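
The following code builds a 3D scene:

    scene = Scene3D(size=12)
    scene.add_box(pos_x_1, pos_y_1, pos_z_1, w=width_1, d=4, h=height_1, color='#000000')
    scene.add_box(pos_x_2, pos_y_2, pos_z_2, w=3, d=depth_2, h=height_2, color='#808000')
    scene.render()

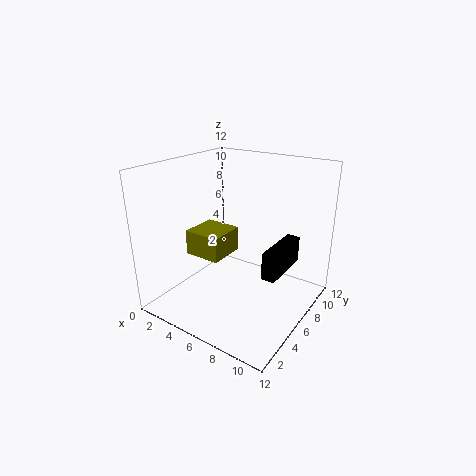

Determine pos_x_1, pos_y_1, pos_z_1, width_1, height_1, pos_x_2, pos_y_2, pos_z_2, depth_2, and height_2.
pos_x_1 = 10
pos_y_1 = 3
pos_z_1 = 5
width_1 = 1
height_1 = 2
pos_x_2 = 3
pos_y_2 = 3
pos_z_2 = 5
depth_2 = 3
height_2 = 2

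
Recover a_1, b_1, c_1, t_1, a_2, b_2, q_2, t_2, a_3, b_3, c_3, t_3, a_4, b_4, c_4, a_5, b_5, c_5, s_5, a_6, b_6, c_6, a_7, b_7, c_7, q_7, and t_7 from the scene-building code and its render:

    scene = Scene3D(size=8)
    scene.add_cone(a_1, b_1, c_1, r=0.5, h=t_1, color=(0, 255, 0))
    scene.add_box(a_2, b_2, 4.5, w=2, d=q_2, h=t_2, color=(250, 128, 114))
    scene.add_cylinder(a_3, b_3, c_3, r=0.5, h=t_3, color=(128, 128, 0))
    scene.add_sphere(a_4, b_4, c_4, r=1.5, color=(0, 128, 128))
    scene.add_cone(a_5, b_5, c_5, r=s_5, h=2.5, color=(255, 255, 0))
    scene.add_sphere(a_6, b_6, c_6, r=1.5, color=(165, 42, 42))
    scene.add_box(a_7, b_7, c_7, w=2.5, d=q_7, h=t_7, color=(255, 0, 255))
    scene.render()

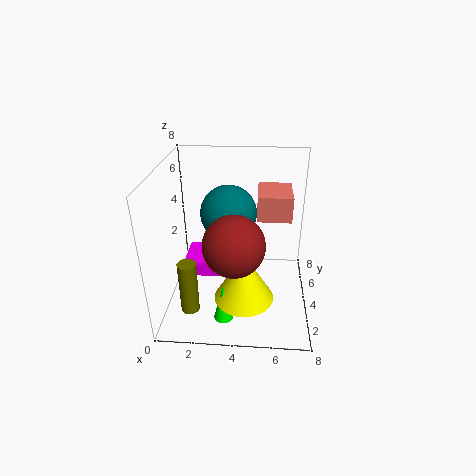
a_1 = 3.5; b_1 = 1; c_1 = 1; t_1 = 2; a_2 = 5; b_2 = 5; q_2 = 2.5; t_2 = 1.5; a_3 = 1.5; b_3 = 2; c_3 = 0.5; t_3 = 3; a_4 = 3.5; b_4 = 4; c_4 = 5.5; a_5 = 4.5; b_5 = 1.5; c_5 = 2; s_5 = 1.5; a_6 = 4; b_6 = 1.5; c_6 = 5; a_7 = 0.5; b_7 = 5; c_7 = 0.5; q_7 = 2.5; t_7 = 1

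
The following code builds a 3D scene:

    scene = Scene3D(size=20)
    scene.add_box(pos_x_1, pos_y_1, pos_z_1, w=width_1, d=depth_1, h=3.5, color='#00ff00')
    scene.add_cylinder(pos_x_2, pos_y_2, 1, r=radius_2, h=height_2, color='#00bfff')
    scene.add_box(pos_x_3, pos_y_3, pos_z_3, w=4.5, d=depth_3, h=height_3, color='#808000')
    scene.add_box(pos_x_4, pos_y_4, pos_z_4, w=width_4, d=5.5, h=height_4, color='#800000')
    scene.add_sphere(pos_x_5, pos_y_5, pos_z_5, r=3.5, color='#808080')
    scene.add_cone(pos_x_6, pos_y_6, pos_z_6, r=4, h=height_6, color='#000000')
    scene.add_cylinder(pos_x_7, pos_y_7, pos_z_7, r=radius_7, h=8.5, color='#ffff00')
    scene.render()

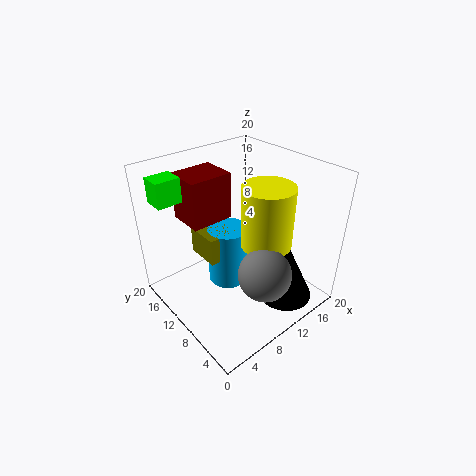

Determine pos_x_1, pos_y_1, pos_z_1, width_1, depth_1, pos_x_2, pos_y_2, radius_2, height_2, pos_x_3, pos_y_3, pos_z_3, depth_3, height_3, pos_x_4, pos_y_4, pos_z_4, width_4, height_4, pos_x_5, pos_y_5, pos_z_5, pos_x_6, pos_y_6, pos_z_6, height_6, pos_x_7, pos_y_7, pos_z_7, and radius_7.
pos_x_1 = 1.5, pos_y_1 = 15.5, pos_z_1 = 15, width_1 = 3.5, depth_1 = 3, pos_x_2 = 10.5, pos_y_2 = 13, radius_2 = 3, height_2 = 9, pos_x_3 = 6.5, pos_y_3 = 11.5, pos_z_3 = 6, depth_3 = 5, height_3 = 4, pos_x_4 = 6, pos_y_4 = 14.5, pos_z_4 = 10.5, width_4 = 6.5, height_4 = 7, pos_x_5 = 9.5, pos_y_5 = 4, pos_z_5 = 7.5, pos_x_6 = 15, pos_y_6 = 5, pos_z_6 = 0.5, height_6 = 8.5, pos_x_7 = 12.5, pos_y_7 = 7, pos_z_7 = 9.5, radius_7 = 3.5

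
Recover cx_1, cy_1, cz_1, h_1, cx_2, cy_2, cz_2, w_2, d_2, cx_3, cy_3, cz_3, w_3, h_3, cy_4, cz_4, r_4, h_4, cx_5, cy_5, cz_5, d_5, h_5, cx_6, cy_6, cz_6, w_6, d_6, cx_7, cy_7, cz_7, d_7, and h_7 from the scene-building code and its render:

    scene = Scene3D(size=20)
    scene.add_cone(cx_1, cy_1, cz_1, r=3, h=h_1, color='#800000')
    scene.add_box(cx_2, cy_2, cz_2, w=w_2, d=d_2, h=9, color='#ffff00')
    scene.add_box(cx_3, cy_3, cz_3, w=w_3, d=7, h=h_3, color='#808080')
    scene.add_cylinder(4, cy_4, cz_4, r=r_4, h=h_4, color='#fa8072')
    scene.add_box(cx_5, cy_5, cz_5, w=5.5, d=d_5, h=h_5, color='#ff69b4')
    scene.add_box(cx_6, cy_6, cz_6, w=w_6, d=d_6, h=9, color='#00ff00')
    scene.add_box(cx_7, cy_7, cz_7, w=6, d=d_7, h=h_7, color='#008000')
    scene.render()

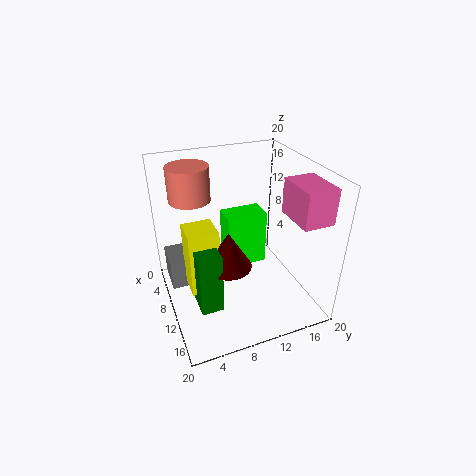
cx_1 = 13; cy_1 = 7.5; cz_1 = 8; h_1 = 5; cx_2 = 8.5; cy_2 = 2.5; cz_2 = 4; w_2 = 4; d_2 = 4; cx_3 = 4.5; cy_3 = 0.5; cz_3 = 3; w_3 = 4.5; h_3 = 4.5; cy_4 = 5; cz_4 = 14; r_4 = 3; h_4 = 5; cx_5 = 13.5; cy_5 = 14.5; cz_5 = 15; d_5 = 4; h_5 = 4.5; cx_6 = 1; cy_6 = 10.5; cz_6 = 1; w_6 = 4; d_6 = 6.5; cx_7 = 9; cy_7 = 3; cz_7 = 2.5; d_7 = 3; h_7 = 8.5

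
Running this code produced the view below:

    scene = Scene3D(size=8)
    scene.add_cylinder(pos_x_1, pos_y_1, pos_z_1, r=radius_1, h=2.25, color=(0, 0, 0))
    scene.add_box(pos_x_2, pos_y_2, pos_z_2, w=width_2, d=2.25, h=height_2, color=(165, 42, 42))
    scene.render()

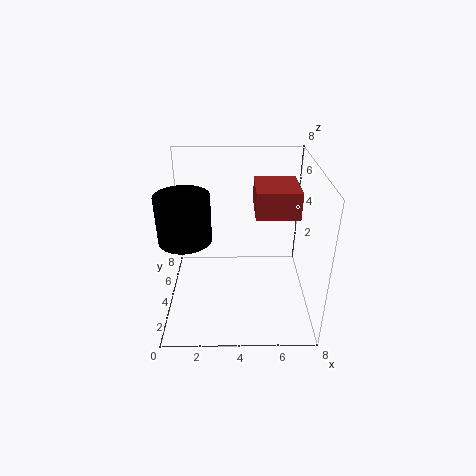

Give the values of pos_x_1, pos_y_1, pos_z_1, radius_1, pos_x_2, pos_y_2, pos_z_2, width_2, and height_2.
pos_x_1 = 1.5
pos_y_1 = 1.75
pos_z_1 = 5.25
radius_1 = 1.25
pos_x_2 = 4.75
pos_y_2 = 1.25
pos_z_2 = 6.5
width_2 = 2
height_2 = 1.25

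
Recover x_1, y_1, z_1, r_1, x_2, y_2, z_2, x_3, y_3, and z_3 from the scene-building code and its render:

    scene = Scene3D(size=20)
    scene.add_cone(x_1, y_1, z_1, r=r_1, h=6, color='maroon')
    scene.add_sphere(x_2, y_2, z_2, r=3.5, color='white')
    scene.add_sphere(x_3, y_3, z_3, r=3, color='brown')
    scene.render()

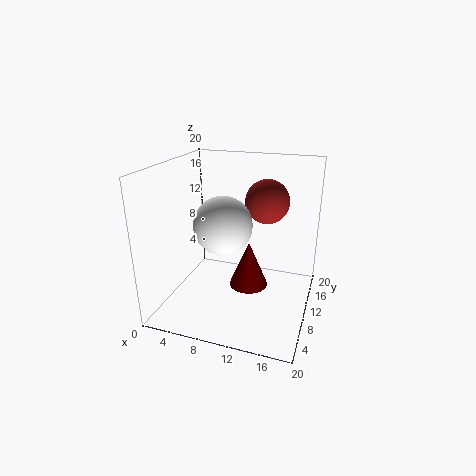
x_1 = 12.5, y_1 = 7, z_1 = 5, r_1 = 2.5, x_2 = 10, y_2 = 4.5, z_2 = 14, x_3 = 13.5, y_3 = 12, z_3 = 15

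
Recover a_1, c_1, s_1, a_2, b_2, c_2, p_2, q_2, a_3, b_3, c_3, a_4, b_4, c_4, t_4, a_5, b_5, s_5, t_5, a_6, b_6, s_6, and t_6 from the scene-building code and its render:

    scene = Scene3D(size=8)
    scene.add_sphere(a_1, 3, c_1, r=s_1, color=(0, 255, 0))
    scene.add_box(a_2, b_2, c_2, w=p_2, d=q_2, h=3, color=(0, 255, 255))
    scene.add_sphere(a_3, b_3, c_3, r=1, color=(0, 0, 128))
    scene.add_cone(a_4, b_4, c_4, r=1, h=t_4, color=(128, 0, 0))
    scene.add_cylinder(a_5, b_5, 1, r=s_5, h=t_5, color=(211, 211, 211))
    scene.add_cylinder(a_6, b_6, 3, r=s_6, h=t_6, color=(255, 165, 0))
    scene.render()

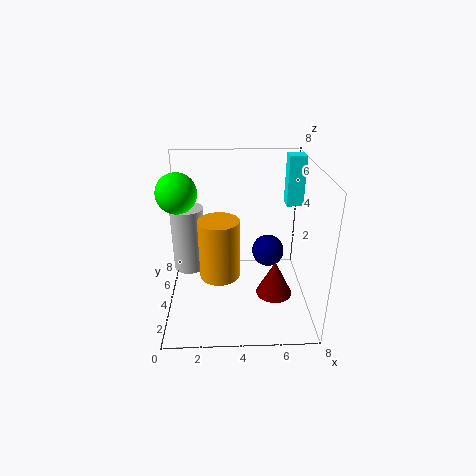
a_1 = 1, c_1 = 7, s_1 = 1, a_2 = 7, b_2 = 6, c_2 = 5, p_2 = 1, q_2 = 1, a_3 = 6, b_3 = 6, c_3 = 2, a_4 = 6, b_4 = 3, c_4 = 1, t_4 = 2, a_5 = 1, b_5 = 6, s_5 = 1, t_5 = 4, a_6 = 3, b_6 = 2, s_6 = 1, t_6 = 3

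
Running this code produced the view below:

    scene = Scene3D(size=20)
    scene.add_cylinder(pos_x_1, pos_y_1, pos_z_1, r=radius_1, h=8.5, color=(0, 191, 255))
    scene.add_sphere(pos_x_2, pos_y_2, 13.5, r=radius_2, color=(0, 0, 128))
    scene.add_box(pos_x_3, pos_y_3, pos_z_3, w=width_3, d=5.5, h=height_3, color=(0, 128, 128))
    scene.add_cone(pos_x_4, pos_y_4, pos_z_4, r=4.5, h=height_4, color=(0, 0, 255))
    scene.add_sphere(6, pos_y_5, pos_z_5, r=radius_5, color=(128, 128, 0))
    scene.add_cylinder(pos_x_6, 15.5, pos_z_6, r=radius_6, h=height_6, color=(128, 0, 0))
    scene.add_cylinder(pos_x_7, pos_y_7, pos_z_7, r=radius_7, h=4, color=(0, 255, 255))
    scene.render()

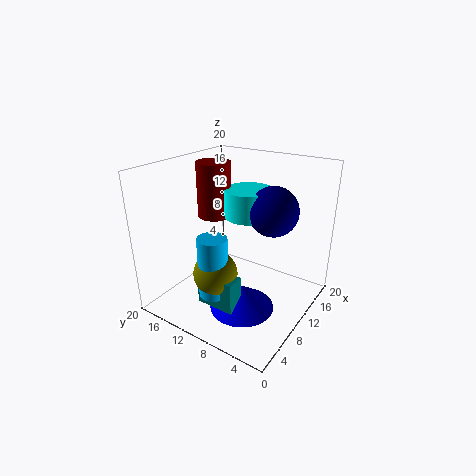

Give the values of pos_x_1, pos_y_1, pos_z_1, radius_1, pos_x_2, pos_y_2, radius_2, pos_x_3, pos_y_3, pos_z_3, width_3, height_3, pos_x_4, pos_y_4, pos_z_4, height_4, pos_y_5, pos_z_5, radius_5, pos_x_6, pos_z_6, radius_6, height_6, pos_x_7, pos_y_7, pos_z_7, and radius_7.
pos_x_1 = 5.5, pos_y_1 = 11, pos_z_1 = 3, radius_1 = 2, pos_x_2 = 13.5, pos_y_2 = 6.5, radius_2 = 3.5, pos_x_3 = 4.5, pos_y_3 = 7.5, pos_z_3 = 1.5, width_3 = 2.5, height_3 = 4.5, pos_x_4 = 8, pos_y_4 = 8, pos_z_4 = 0.5, height_4 = 3.5, pos_y_5 = 11, pos_z_5 = 6, radius_5 = 3, pos_x_6 = 12, pos_z_6 = 11.5, radius_6 = 2.5, height_6 = 8, pos_x_7 = 13.5, pos_y_7 = 10.5, pos_z_7 = 12, radius_7 = 3.5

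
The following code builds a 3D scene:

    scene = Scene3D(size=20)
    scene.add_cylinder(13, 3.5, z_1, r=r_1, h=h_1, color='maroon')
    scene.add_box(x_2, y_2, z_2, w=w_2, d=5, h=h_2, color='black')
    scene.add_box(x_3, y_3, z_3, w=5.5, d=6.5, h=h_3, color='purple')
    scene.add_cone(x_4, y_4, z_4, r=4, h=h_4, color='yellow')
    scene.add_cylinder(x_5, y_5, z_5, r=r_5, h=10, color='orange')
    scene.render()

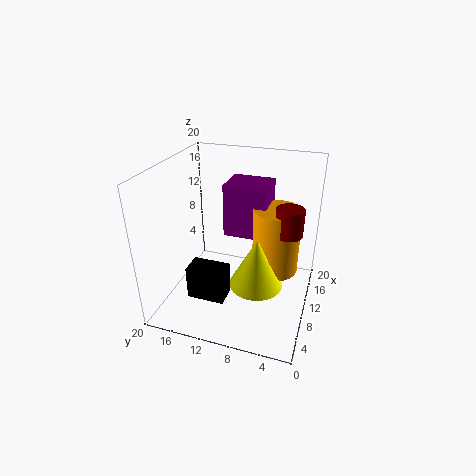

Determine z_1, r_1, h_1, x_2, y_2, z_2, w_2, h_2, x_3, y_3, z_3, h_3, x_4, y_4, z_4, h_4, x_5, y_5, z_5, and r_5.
z_1 = 10, r_1 = 2, h_1 = 4, x_2 = 3.5, y_2 = 10, z_2 = 3.5, w_2 = 3, h_2 = 4.5, x_3 = 13.5, y_3 = 7, z_3 = 8, h_3 = 8, x_4 = 11, y_4 = 7.5, z_4 = 2, h_4 = 7.5, x_5 = 14.5, y_5 = 5.5, z_5 = 3, r_5 = 3.5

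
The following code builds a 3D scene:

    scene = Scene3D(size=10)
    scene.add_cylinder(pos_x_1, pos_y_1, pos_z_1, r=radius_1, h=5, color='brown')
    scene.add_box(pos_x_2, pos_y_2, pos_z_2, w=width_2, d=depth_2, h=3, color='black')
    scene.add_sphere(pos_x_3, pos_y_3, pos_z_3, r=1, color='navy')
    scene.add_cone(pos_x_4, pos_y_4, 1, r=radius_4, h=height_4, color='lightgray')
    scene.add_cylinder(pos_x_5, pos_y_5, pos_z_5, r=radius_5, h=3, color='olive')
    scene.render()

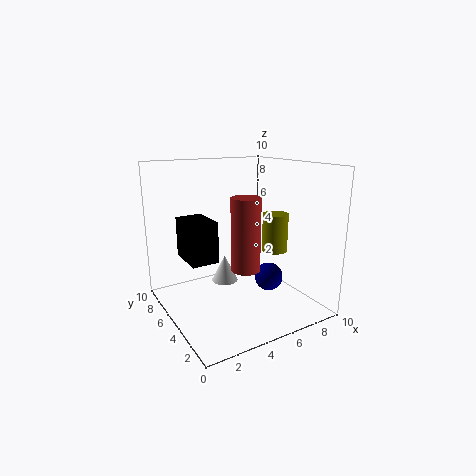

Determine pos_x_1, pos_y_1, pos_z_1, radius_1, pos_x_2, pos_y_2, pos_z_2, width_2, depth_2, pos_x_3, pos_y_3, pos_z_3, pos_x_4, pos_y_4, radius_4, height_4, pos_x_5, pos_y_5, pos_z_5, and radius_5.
pos_x_1 = 5, pos_y_1 = 4, pos_z_1 = 3, radius_1 = 1, pos_x_2 = 2, pos_y_2 = 6, pos_z_2 = 3, width_2 = 2, depth_2 = 3, pos_x_3 = 7, pos_y_3 = 4, pos_z_3 = 2, pos_x_4 = 5, pos_y_4 = 7, radius_4 = 1, height_4 = 2, pos_x_5 = 9, pos_y_5 = 6, pos_z_5 = 3, radius_5 = 1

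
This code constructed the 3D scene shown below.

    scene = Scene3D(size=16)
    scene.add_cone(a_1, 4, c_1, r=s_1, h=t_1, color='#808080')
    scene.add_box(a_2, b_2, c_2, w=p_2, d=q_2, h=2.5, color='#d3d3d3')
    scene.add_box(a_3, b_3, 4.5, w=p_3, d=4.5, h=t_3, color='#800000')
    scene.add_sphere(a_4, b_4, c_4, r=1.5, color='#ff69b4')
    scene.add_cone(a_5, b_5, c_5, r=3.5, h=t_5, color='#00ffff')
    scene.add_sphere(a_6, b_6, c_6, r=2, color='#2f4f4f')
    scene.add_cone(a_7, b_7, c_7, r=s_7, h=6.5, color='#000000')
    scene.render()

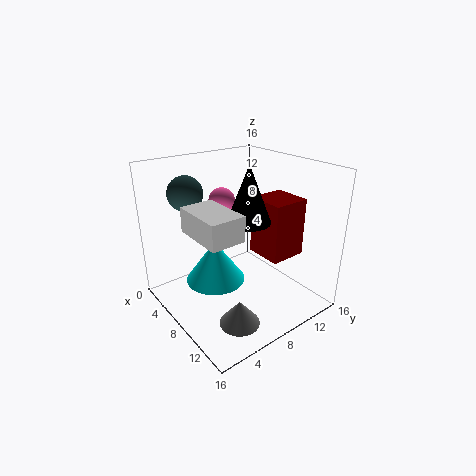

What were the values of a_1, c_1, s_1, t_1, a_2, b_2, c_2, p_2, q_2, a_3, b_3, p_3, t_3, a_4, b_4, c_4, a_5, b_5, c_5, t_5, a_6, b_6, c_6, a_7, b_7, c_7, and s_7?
a_1 = 13.5
c_1 = 2
s_1 = 2
t_1 = 2.5
a_2 = 7.5
b_2 = 1.5
c_2 = 10.5
p_2 = 5.5
q_2 = 3.5
a_3 = 6
b_3 = 11.5
p_3 = 4.5
t_3 = 7
a_4 = 5
b_4 = 8
c_4 = 11.5
a_5 = 5.5
b_5 = 6.5
c_5 = 2
t_5 = 5
a_6 = 3
b_6 = 4.5
c_6 = 12.5
a_7 = 8
b_7 = 9.5
c_7 = 9.5
s_7 = 2.5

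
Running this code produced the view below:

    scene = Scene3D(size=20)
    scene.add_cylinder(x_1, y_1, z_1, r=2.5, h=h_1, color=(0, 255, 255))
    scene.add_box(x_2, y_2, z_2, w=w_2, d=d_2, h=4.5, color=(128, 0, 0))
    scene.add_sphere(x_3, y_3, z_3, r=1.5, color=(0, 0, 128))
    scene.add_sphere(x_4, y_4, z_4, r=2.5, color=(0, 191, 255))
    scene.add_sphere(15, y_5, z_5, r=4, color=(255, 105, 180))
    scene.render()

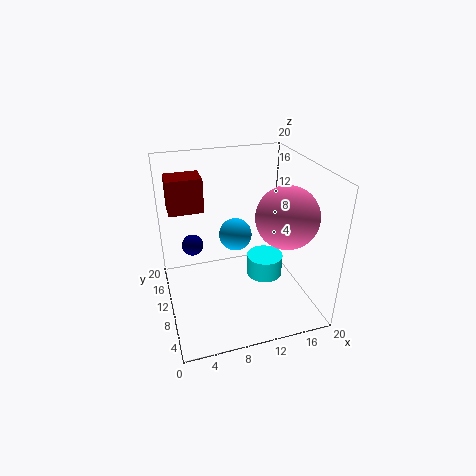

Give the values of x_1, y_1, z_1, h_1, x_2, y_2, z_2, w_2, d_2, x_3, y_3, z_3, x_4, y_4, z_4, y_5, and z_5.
x_1 = 13.5
y_1 = 8.5
z_1 = 4.5
h_1 = 3
x_2 = 1
y_2 = 10
z_2 = 14.5
w_2 = 4.5
d_2 = 3.5
x_3 = 4
y_3 = 12.5
z_3 = 8.5
x_4 = 11
y_4 = 14.5
z_4 = 8
y_5 = 5.5
z_5 = 14.5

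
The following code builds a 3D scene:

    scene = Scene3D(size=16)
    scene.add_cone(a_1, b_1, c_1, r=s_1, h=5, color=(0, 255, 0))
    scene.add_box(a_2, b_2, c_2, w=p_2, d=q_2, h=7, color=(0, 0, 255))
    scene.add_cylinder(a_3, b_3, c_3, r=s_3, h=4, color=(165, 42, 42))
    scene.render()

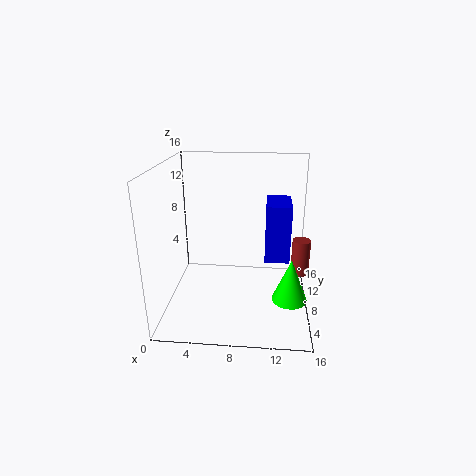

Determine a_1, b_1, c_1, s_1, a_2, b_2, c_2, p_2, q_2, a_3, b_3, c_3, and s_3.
a_1 = 14; b_1 = 7; c_1 = 1; s_1 = 2; a_2 = 11; b_2 = 10; c_2 = 4; p_2 = 3; q_2 = 5; a_3 = 15; b_3 = 8; c_3 = 4; s_3 = 1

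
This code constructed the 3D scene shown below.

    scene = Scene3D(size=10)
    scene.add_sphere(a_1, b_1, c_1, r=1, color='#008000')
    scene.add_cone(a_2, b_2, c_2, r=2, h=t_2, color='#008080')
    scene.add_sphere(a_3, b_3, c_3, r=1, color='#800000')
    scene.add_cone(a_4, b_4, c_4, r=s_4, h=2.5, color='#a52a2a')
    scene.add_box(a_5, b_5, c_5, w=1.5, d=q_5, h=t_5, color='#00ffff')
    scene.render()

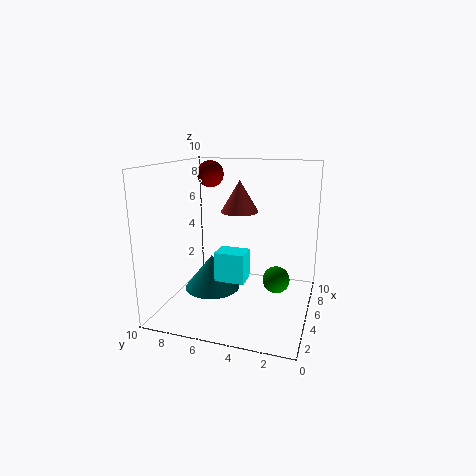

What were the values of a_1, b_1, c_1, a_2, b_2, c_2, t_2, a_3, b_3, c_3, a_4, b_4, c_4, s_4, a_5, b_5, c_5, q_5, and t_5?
a_1 = 6.5; b_1 = 2.5; c_1 = 1.5; a_2 = 5; b_2 = 7; c_2 = 1; t_2 = 2.5; a_3 = 7.5; b_3 = 8; c_3 = 9; a_4 = 8.5; b_4 = 6; c_4 = 6; s_4 = 1.5; a_5 = 3; b_5 = 4; c_5 = 2.5; q_5 = 2; t_5 = 2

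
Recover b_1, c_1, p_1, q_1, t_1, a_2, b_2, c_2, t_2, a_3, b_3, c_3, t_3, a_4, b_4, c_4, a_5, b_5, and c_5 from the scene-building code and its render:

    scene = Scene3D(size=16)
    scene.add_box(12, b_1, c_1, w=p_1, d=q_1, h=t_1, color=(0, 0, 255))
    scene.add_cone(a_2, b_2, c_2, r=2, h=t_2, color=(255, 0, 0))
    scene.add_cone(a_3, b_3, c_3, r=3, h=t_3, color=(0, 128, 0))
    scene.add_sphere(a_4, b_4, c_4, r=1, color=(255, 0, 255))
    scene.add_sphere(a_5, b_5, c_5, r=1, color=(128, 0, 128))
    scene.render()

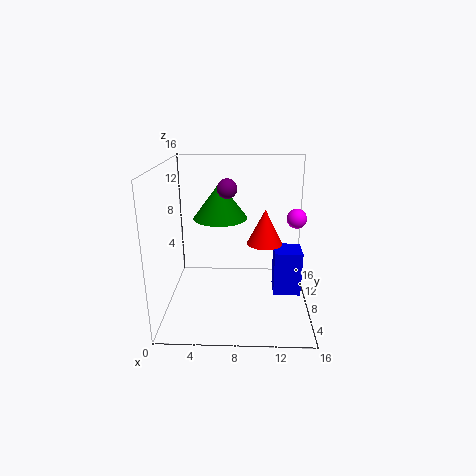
b_1 = 6, c_1 = 2, p_1 = 3, q_1 = 3, t_1 = 5, a_2 = 11, b_2 = 9, c_2 = 7, t_2 = 4, a_3 = 6, b_3 = 9, c_3 = 10, t_3 = 4, a_4 = 14, b_4 = 6, c_4 = 11, a_5 = 7, b_5 = 6, c_5 = 14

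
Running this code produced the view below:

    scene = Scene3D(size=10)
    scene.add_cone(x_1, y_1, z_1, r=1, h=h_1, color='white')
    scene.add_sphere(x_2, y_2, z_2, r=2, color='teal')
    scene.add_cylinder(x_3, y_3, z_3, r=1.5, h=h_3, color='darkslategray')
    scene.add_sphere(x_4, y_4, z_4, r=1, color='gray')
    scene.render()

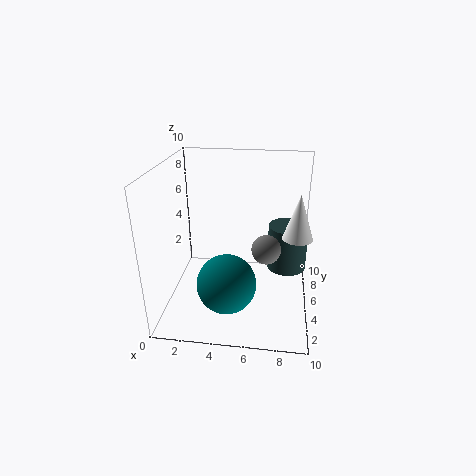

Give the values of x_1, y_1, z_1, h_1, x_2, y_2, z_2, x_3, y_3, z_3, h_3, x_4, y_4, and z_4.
x_1 = 9; y_1 = 4.5; z_1 = 5.5; h_1 = 3; x_2 = 4.5; y_2 = 3; z_2 = 2.5; x_3 = 8.5; y_3 = 7.5; z_3 = 1.5; h_3 = 3.5; x_4 = 7; y_4 = 4.5; z_4 = 4.5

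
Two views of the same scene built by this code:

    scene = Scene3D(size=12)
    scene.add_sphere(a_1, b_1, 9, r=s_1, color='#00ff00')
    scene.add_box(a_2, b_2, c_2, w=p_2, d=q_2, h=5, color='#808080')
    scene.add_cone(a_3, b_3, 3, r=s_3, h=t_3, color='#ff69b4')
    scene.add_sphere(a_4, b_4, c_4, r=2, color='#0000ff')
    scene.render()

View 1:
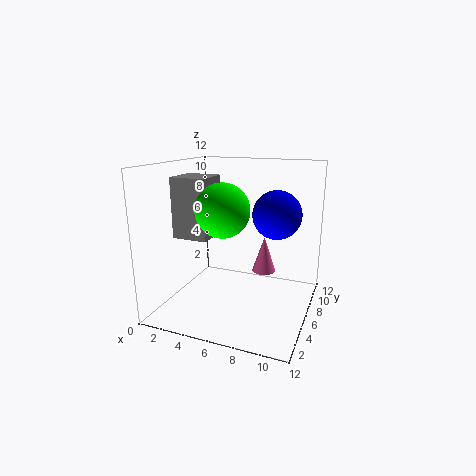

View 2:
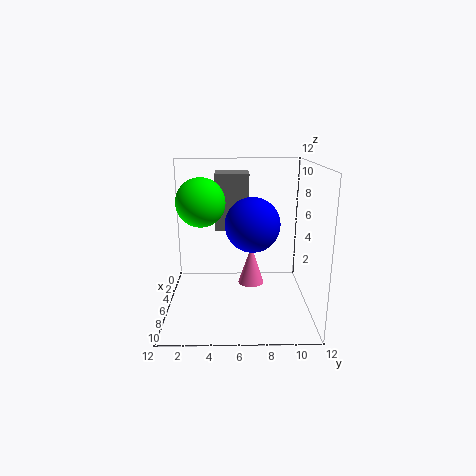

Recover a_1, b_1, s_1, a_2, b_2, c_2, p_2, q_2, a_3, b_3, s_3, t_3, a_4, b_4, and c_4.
a_1 = 6, b_1 = 3, s_1 = 2, a_2 = 1, b_2 = 4, c_2 = 6, p_2 = 3, q_2 = 3, a_3 = 8, b_3 = 7, s_3 = 1, t_3 = 3, a_4 = 9, b_4 = 7, c_4 = 8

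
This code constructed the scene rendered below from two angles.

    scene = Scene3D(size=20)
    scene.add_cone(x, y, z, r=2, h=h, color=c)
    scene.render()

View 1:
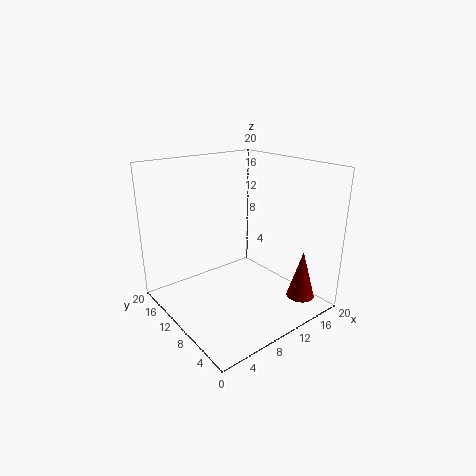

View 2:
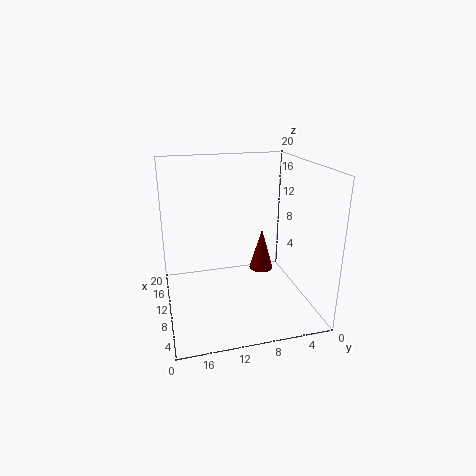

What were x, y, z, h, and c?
x = 17, y = 4, z = 1, h = 7, c = 'maroon'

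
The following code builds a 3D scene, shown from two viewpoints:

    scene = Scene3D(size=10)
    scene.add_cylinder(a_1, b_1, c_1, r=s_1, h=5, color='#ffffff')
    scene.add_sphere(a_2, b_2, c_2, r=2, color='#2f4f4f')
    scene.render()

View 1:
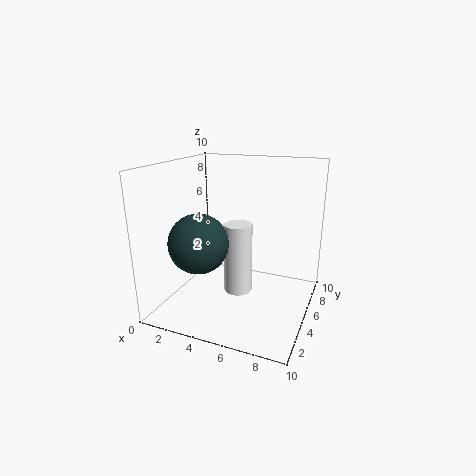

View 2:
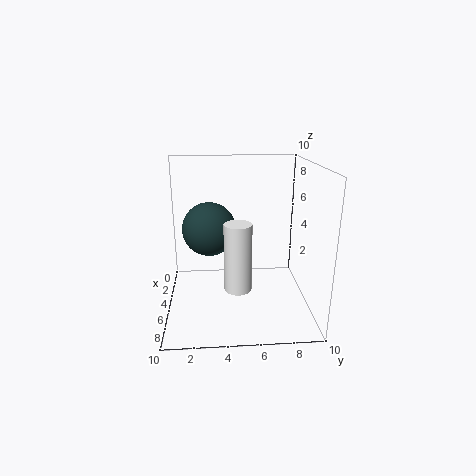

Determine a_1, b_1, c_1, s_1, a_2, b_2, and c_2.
a_1 = 5
b_1 = 5
c_1 = 1
s_1 = 1
a_2 = 3
b_2 = 3
c_2 = 5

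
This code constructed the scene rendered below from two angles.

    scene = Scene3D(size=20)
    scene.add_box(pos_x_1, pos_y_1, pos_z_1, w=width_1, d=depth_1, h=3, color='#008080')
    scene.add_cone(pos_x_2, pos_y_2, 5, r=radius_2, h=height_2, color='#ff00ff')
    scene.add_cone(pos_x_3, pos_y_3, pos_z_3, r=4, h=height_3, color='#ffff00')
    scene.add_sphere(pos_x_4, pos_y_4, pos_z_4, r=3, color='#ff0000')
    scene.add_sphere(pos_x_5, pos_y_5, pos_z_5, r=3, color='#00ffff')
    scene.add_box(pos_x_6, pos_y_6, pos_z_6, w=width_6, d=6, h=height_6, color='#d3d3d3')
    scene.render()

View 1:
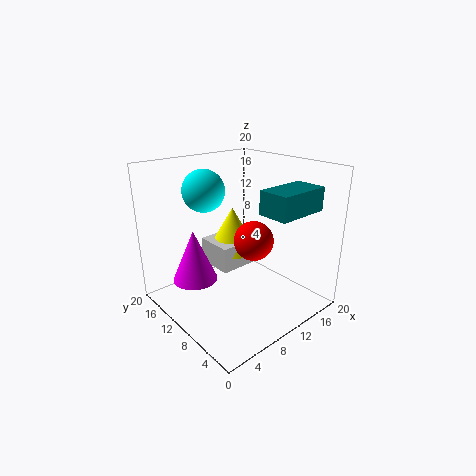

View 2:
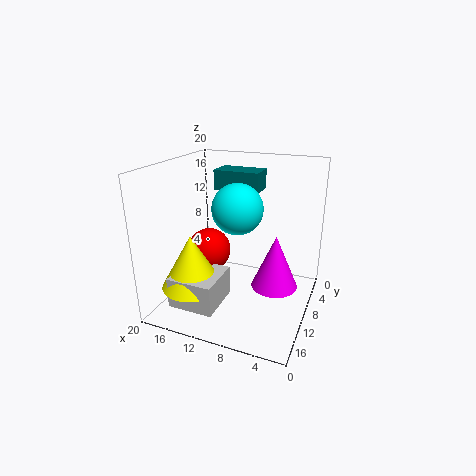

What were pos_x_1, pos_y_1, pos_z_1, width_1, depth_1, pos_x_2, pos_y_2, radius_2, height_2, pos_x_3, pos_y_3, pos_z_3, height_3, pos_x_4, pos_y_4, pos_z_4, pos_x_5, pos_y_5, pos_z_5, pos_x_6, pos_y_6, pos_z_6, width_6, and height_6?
pos_x_1 = 9
pos_y_1 = 1
pos_z_1 = 15
width_1 = 7
depth_1 = 4
pos_x_2 = 4
pos_y_2 = 12
radius_2 = 3
height_2 = 7
pos_x_3 = 14
pos_y_3 = 16
pos_z_3 = 5
height_3 = 7
pos_x_4 = 14
pos_y_4 = 11
pos_z_4 = 8
pos_x_5 = 8
pos_y_5 = 15
pos_z_5 = 16
pos_x_6 = 10
pos_y_6 = 13
pos_z_6 = 3
width_6 = 6
height_6 = 4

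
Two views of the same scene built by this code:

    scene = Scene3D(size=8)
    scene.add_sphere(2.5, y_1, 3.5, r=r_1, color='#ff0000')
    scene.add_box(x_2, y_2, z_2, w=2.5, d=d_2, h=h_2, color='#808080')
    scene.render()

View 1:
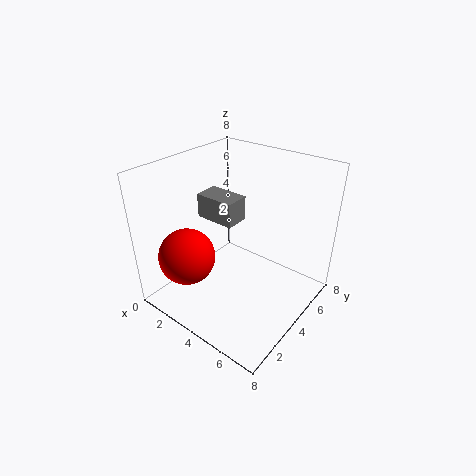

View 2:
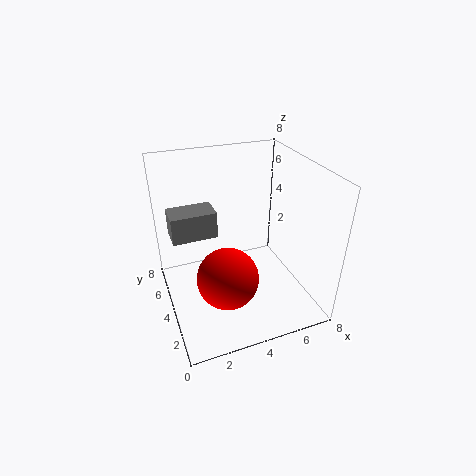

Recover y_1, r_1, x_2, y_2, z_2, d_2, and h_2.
y_1 = 1.5
r_1 = 1.5
x_2 = 0.5
y_2 = 4.5
z_2 = 4
d_2 = 1.5
h_2 = 1.5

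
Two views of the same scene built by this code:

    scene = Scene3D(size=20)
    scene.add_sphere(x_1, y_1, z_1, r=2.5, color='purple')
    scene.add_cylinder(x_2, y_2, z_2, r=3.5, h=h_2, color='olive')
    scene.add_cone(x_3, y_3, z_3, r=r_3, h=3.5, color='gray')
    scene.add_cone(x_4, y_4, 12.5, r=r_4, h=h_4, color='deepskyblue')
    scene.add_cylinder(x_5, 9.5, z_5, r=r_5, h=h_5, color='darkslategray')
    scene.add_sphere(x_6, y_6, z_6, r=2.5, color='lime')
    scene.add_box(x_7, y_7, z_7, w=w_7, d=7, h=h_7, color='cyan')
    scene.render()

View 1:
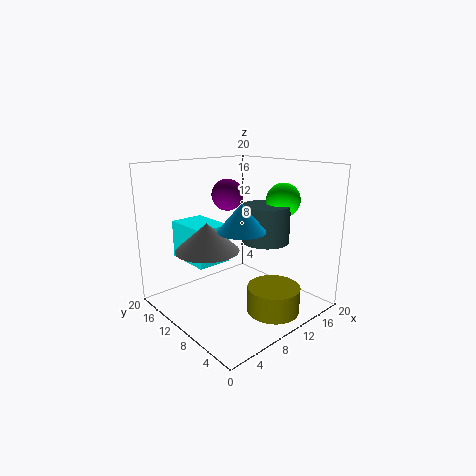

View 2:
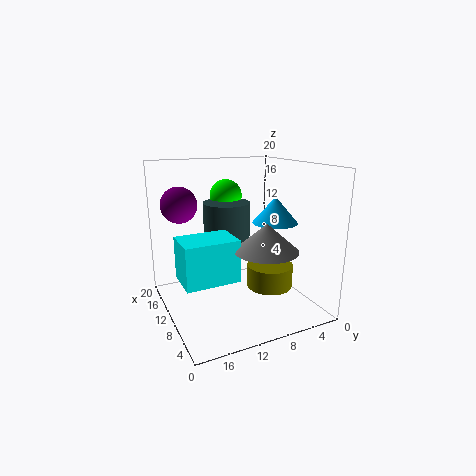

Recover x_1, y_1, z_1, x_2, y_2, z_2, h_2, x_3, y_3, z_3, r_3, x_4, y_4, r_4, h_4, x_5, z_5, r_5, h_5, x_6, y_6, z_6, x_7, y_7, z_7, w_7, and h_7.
x_1 = 14; y_1 = 17; z_1 = 14.5; x_2 = 11; y_2 = 4; z_2 = 1; h_2 = 3.5; x_3 = 4; y_3 = 9; z_3 = 10; r_3 = 4; x_4 = 7; y_4 = 6; r_4 = 3; h_4 = 3.5; x_5 = 15; z_5 = 8.5; r_5 = 3.5; h_5 = 5.5; x_6 = 17.5; y_6 = 8.5; z_6 = 14.5; x_7 = 5; y_7 = 12; z_7 = 6; w_7 = 5; h_7 = 5.5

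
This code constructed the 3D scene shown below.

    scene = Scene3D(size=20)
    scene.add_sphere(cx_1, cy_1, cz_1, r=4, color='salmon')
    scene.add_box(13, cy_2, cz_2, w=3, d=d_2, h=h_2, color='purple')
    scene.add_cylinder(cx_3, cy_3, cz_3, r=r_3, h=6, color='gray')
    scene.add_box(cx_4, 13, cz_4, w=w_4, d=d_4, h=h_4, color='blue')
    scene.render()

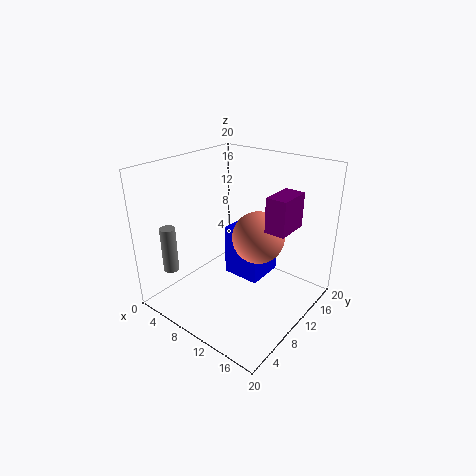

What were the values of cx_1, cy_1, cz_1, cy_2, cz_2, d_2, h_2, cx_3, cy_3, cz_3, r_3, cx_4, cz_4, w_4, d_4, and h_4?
cx_1 = 10, cy_1 = 15, cz_1 = 8, cy_2 = 12, cz_2 = 11, d_2 = 5, h_2 = 5, cx_3 = 5, cy_3 = 2, cz_3 = 7, r_3 = 1, cx_4 = 5, cz_4 = 1, w_4 = 6, d_4 = 6, h_4 = 8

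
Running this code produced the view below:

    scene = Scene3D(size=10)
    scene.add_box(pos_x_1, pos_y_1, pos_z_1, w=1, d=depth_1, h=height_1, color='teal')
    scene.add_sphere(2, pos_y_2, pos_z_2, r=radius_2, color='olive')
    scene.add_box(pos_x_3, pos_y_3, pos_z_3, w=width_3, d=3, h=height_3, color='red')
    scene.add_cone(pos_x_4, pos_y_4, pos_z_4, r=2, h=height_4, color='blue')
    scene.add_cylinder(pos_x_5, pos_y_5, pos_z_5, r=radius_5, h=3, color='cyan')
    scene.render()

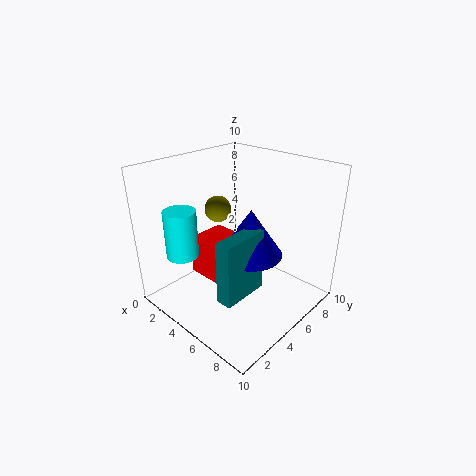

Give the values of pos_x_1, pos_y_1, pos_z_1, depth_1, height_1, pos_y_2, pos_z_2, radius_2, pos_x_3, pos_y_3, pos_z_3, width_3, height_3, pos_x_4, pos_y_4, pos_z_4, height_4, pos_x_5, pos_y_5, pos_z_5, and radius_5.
pos_x_1 = 7; pos_y_1 = 1; pos_z_1 = 3; depth_1 = 3; height_1 = 4; pos_y_2 = 6; pos_z_2 = 6; radius_2 = 1; pos_x_3 = 1; pos_y_3 = 4; pos_z_3 = 1; width_3 = 3; height_3 = 3; pos_x_4 = 7; pos_y_4 = 4; pos_z_4 = 5; height_4 = 3; pos_x_5 = 4; pos_y_5 = 1; pos_z_5 = 5; radius_5 = 1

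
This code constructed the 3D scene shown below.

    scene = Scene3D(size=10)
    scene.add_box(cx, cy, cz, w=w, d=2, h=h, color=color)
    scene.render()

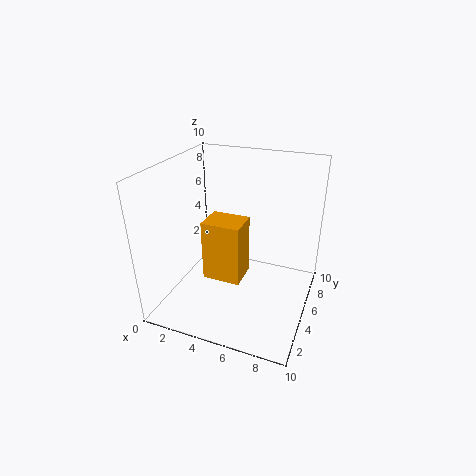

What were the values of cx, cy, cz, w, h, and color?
cx = 3.5; cy = 2.5; cz = 3; w = 2.5; h = 4; color = 'orange'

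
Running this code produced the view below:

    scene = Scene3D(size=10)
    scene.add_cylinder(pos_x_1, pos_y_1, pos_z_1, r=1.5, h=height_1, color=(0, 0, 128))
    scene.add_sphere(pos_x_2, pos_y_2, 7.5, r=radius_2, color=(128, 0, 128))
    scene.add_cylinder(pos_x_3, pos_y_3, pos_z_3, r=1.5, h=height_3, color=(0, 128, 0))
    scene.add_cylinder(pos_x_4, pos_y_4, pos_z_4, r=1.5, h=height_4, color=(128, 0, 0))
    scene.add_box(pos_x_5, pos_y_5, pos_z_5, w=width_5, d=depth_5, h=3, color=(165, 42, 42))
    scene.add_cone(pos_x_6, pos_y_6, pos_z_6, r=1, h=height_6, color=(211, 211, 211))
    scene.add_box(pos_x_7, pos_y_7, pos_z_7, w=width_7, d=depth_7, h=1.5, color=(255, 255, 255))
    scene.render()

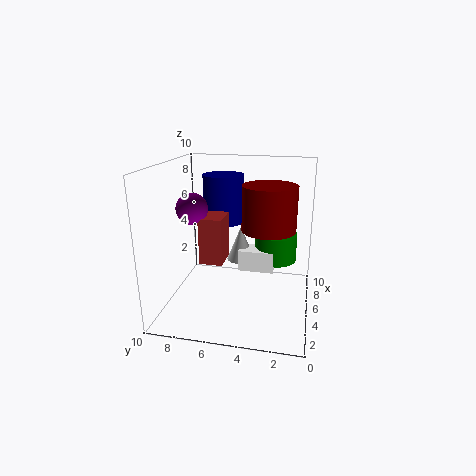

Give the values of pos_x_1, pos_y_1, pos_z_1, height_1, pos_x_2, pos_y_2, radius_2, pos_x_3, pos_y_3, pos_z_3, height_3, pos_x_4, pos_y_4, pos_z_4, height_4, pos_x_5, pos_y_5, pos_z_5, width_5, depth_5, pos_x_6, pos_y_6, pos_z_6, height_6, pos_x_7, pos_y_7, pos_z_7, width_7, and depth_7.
pos_x_1 = 7
pos_y_1 = 6.5
pos_z_1 = 5.5
height_1 = 3.5
pos_x_2 = 3
pos_y_2 = 7.5
radius_2 = 1
pos_x_3 = 6.5
pos_y_3 = 2.5
pos_z_3 = 3
height_3 = 2
pos_x_4 = 1.5
pos_y_4 = 2.5
pos_z_4 = 7
height_4 = 2.5
pos_x_5 = 2.5
pos_y_5 = 5.5
pos_z_5 = 4
width_5 = 2
depth_5 = 1.5
pos_x_6 = 6
pos_y_6 = 5
pos_z_6 = 3
height_6 = 2.5
pos_x_7 = 5
pos_y_7 = 2.5
pos_z_7 = 2.5
width_7 = 1.5
depth_7 = 2.5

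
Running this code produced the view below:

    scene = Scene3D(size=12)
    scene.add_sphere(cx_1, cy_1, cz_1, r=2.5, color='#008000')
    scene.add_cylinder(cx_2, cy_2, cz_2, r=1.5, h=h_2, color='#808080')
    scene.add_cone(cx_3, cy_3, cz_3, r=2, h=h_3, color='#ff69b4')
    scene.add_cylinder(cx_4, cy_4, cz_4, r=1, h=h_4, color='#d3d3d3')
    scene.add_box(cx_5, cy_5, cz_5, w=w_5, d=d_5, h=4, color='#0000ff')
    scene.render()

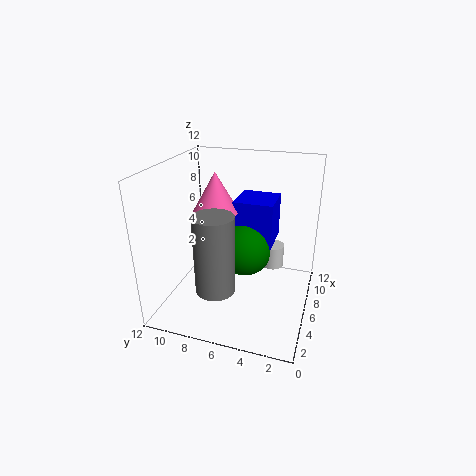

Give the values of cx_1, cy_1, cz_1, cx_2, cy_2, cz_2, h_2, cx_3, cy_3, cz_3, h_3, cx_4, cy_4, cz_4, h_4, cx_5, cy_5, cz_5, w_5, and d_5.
cx_1 = 8
cy_1 = 6
cz_1 = 4
cx_2 = 2
cy_2 = 6.5
cz_2 = 3.5
h_2 = 6
cx_3 = 7.5
cy_3 = 8.5
cz_3 = 7.5
h_3 = 3.5
cx_4 = 8.5
cy_4 = 3.5
cz_4 = 2.5
h_4 = 2
cx_5 = 7.5
cy_5 = 3.5
cz_5 = 4.5
w_5 = 3.5
d_5 = 3.5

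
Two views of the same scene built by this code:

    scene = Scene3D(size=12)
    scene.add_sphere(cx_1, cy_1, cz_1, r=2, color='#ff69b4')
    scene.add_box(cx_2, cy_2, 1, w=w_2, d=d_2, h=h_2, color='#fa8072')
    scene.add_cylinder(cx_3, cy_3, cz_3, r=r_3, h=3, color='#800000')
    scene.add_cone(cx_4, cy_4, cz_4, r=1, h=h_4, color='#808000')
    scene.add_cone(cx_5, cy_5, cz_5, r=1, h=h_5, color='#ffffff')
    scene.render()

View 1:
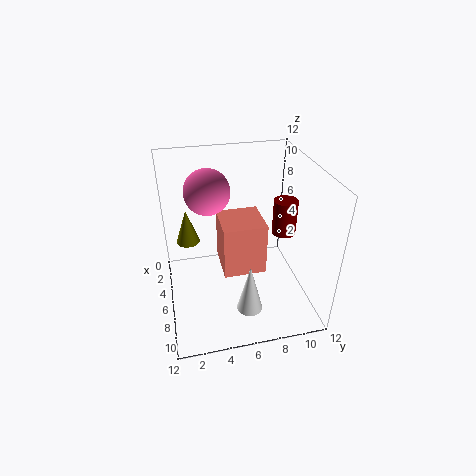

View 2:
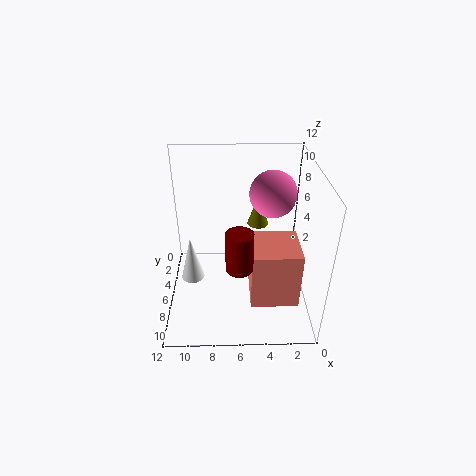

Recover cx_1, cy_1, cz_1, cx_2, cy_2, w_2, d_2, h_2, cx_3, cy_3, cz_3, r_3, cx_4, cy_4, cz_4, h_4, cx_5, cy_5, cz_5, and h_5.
cx_1 = 3; cy_1 = 4; cz_1 = 9; cx_2 = 1; cy_2 = 5; w_2 = 4; d_2 = 4; h_2 = 5; cx_3 = 6; cy_3 = 10; cz_3 = 6; r_3 = 1; cx_4 = 4; cy_4 = 2; cz_4 = 5; h_4 = 3; cx_5 = 10; cy_5 = 6; cz_5 = 2; h_5 = 4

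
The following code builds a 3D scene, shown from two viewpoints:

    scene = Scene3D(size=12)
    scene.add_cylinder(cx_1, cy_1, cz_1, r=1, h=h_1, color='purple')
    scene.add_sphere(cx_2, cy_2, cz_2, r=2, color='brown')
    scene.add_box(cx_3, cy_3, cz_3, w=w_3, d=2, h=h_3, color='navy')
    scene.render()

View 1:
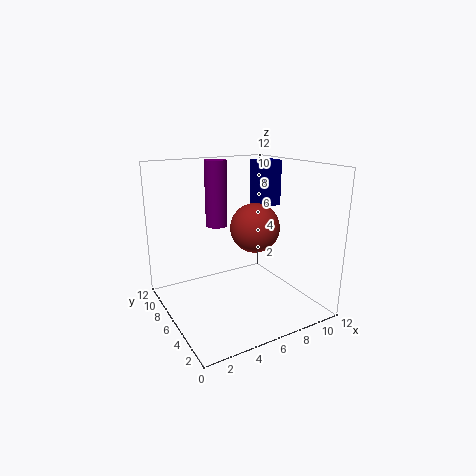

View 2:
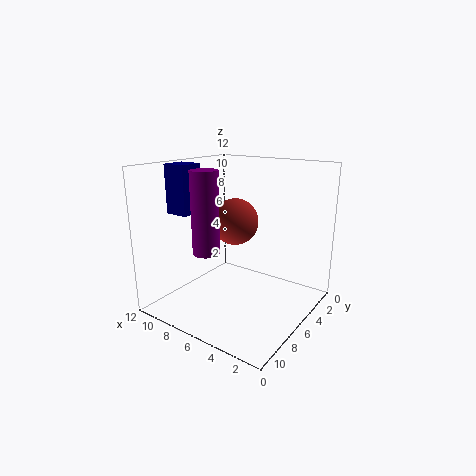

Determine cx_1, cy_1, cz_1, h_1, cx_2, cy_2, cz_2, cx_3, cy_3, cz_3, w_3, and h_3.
cx_1 = 6, cy_1 = 10, cz_1 = 6, h_1 = 6, cx_2 = 7, cy_2 = 5, cz_2 = 7, cx_3 = 9, cy_3 = 7, cz_3 = 8, w_3 = 2, h_3 = 4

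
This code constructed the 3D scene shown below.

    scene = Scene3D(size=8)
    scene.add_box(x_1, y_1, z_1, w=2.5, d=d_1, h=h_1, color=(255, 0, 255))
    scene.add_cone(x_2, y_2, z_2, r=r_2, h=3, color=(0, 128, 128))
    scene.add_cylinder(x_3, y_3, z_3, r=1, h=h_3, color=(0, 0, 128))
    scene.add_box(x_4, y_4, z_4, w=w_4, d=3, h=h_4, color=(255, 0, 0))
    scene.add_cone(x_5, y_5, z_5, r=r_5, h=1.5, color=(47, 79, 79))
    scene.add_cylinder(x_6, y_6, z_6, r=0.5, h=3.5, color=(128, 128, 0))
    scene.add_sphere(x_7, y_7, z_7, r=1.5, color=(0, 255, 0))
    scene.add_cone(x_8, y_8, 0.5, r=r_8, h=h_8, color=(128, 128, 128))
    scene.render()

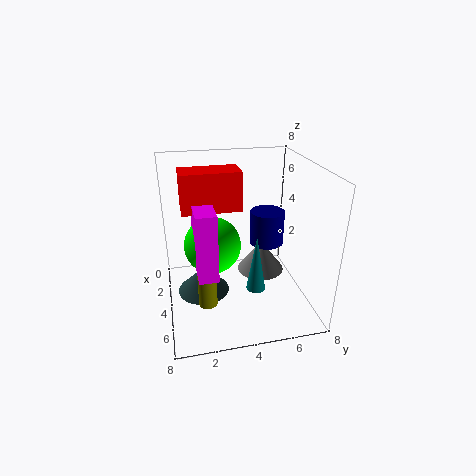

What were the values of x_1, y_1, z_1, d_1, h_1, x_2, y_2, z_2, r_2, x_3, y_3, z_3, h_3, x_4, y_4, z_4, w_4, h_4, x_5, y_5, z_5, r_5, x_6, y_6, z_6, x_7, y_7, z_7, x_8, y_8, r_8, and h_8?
x_1 = 4
y_1 = 1.5
z_1 = 3
d_1 = 1
h_1 = 3.5
x_2 = 6
y_2 = 4.5
z_2 = 2
r_2 = 0.5
x_3 = 3
y_3 = 6
z_3 = 3
h_3 = 2
x_4 = 3.5
y_4 = 1
z_4 = 6
w_4 = 1.5
h_4 = 2
x_5 = 3.5
y_5 = 2
z_5 = 0.5
r_5 = 1.5
x_6 = 5.5
y_6 = 2
z_6 = 1
x_7 = 4.5
y_7 = 2.5
z_7 = 4
x_8 = 2
y_8 = 6
r_8 = 1.5
h_8 = 2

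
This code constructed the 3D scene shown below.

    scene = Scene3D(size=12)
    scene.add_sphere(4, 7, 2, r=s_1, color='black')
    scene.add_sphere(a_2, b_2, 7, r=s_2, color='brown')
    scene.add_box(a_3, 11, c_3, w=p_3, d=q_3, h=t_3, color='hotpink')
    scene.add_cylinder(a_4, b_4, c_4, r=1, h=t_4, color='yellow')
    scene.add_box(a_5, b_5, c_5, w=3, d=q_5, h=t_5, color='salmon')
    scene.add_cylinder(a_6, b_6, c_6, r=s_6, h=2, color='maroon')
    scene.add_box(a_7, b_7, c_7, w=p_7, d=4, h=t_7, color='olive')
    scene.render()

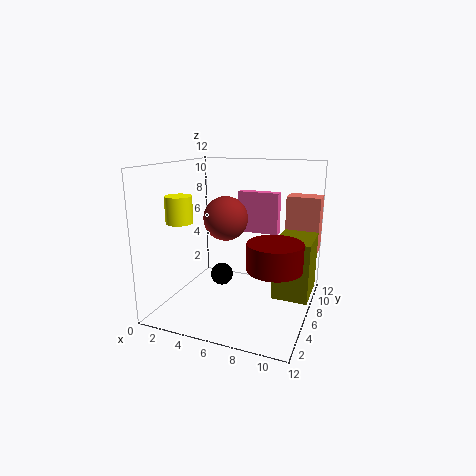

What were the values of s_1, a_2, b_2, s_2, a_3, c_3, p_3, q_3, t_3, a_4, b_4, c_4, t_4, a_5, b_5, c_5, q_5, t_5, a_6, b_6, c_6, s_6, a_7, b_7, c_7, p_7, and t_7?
s_1 = 1, a_2 = 4, b_2 = 8, s_2 = 2, a_3 = 4, c_3 = 5, p_3 = 4, q_3 = 1, t_3 = 4, a_4 = 3, b_4 = 2, c_4 = 8, t_4 = 2, a_5 = 9, b_5 = 10, c_5 = 4, q_5 = 2, t_5 = 5, a_6 = 10, b_6 = 3, c_6 = 5, s_6 = 2, a_7 = 9, b_7 = 6, c_7 = 1, p_7 = 3, t_7 = 5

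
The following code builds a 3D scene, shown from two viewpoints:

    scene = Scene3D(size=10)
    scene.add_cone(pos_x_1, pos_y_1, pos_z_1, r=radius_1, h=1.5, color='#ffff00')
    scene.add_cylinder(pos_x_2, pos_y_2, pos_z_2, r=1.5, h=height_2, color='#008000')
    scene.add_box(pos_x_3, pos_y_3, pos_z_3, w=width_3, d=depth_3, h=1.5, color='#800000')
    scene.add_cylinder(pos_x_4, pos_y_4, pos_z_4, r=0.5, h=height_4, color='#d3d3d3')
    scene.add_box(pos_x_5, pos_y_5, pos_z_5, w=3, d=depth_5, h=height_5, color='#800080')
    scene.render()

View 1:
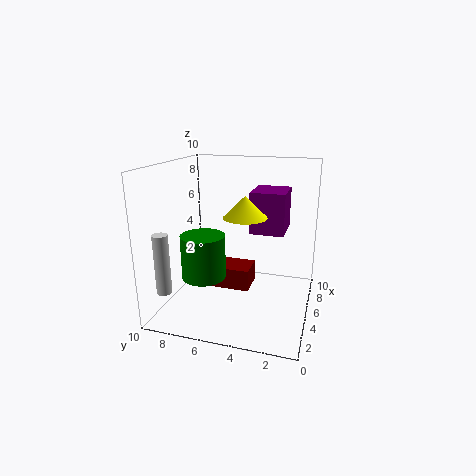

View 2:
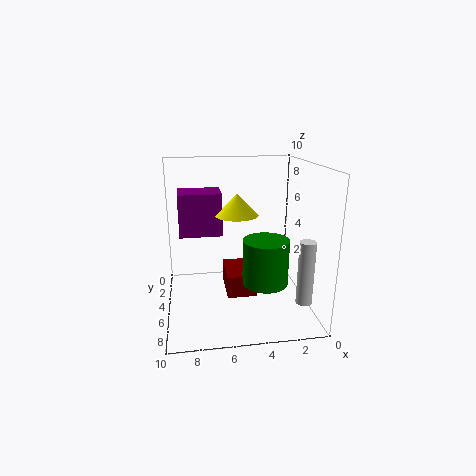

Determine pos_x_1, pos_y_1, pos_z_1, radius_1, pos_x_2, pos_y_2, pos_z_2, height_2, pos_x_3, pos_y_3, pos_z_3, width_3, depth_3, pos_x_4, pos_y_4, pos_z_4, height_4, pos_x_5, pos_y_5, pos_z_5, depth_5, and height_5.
pos_x_1 = 5; pos_y_1 = 4.5; pos_z_1 = 6.5; radius_1 = 1.5; pos_x_2 = 3.5; pos_y_2 = 7; pos_z_2 = 2.5; height_2 = 3; pos_x_3 = 4; pos_y_3 = 4; pos_z_3 = 1.5; width_3 = 2; depth_3 = 3; pos_x_4 = 1.5; pos_y_4 = 9; pos_z_4 = 2; height_4 = 4; pos_x_5 = 6; pos_y_5 = 2; pos_z_5 = 5; depth_5 = 2.5; height_5 = 3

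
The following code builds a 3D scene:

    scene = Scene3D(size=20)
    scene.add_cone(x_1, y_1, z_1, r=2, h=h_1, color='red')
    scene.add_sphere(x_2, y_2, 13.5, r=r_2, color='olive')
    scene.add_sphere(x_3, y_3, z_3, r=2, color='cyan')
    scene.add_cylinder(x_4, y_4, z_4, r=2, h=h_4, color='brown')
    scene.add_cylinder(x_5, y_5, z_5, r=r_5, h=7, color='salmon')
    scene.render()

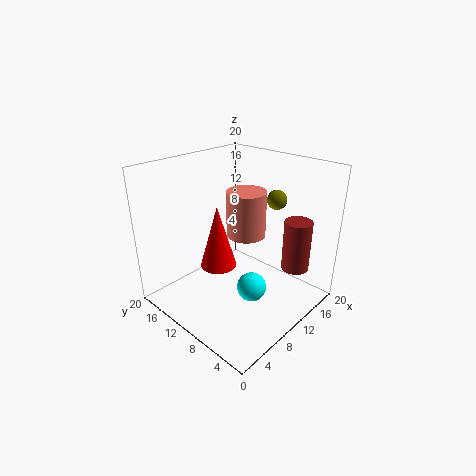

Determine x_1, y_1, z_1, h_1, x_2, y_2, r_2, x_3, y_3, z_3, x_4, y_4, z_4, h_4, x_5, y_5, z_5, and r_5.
x_1 = 2.5, y_1 = 6, z_1 = 11, h_1 = 7, x_2 = 18, y_2 = 9.5, r_2 = 1.5, x_3 = 9, y_3 = 6.5, z_3 = 4, x_4 = 16.5, y_4 = 4.5, z_4 = 4.5, h_4 = 7.5, x_5 = 14.5, y_5 = 12.5, z_5 = 8, r_5 = 3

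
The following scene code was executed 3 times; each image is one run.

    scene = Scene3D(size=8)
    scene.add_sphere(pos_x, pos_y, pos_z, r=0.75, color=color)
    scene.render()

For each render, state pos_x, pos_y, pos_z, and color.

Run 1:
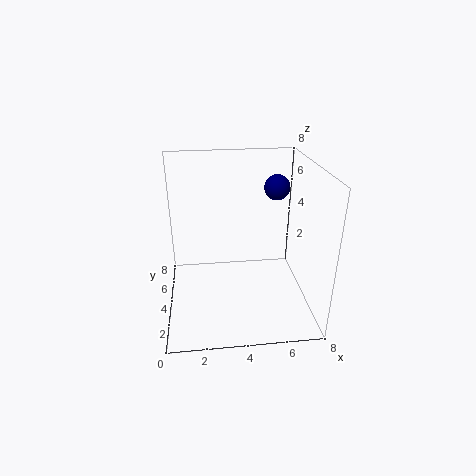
pos_x = 6.5; pos_y = 5.75; pos_z = 6.25; color = 'navy'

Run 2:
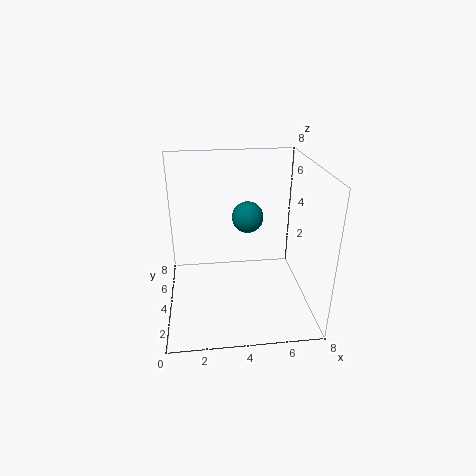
pos_x = 4.25; pos_y = 2.25; pos_z = 6; color = 'teal'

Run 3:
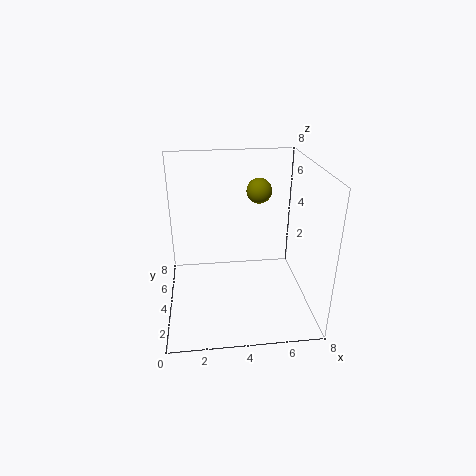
pos_x = 5.5; pos_y = 6; pos_z = 6; color = 'olive'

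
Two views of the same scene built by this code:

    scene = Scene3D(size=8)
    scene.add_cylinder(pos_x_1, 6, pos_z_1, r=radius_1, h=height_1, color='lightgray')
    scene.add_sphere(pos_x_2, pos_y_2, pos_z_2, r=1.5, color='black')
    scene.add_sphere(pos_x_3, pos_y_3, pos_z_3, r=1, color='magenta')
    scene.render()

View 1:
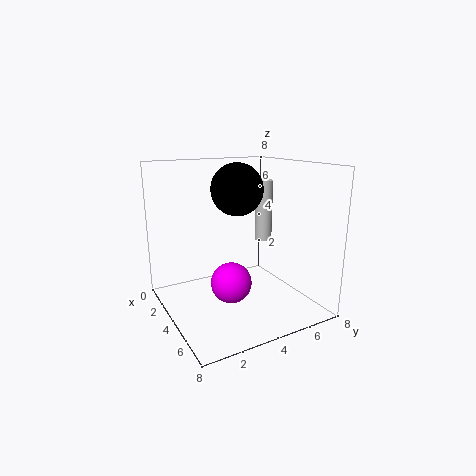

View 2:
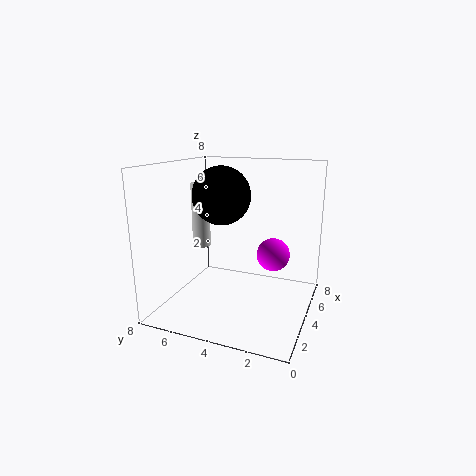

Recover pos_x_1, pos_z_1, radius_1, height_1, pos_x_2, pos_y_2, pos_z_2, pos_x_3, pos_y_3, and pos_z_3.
pos_x_1 = 3.5
pos_z_1 = 3.5
radius_1 = 0.5
height_1 = 3.5
pos_x_2 = 3
pos_y_2 = 4.5
pos_z_2 = 6.5
pos_x_3 = 6
pos_y_3 = 2.5
pos_z_3 = 2.5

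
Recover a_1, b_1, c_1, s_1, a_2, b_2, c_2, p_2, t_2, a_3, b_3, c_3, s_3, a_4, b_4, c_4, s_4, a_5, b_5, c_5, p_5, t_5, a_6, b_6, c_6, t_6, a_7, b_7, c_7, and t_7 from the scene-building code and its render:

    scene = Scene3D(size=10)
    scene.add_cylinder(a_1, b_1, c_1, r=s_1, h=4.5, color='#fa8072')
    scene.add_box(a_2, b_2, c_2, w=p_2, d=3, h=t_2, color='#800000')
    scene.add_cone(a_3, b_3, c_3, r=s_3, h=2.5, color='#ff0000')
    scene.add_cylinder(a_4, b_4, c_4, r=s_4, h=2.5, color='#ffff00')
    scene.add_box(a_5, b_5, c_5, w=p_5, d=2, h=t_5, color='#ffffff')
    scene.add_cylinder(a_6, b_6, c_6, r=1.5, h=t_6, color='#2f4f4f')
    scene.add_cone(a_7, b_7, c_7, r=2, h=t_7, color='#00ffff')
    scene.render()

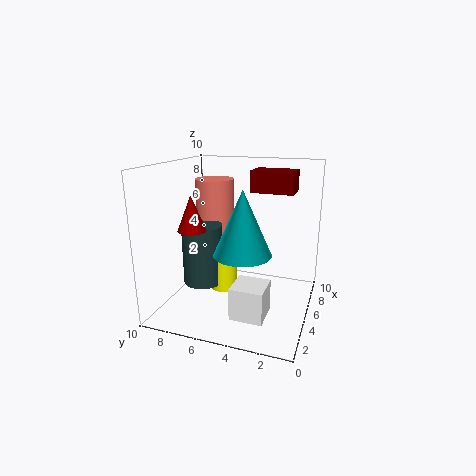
a_1 = 8
b_1 = 8
c_1 = 4
s_1 = 1.5
a_2 = 6
b_2 = 1.5
c_2 = 8
p_2 = 2
t_2 = 1.5
a_3 = 4
b_3 = 8
c_3 = 5.5
s_3 = 1
a_4 = 6
b_4 = 6.5
c_4 = 0.5
s_4 = 1
a_5 = 0.5
b_5 = 2
c_5 = 1.5
p_5 = 2
t_5 = 2
a_6 = 5.5
b_6 = 8
c_6 = 1
t_6 = 4.5
a_7 = 4.5
b_7 = 4.5
c_7 = 4
t_7 = 4.5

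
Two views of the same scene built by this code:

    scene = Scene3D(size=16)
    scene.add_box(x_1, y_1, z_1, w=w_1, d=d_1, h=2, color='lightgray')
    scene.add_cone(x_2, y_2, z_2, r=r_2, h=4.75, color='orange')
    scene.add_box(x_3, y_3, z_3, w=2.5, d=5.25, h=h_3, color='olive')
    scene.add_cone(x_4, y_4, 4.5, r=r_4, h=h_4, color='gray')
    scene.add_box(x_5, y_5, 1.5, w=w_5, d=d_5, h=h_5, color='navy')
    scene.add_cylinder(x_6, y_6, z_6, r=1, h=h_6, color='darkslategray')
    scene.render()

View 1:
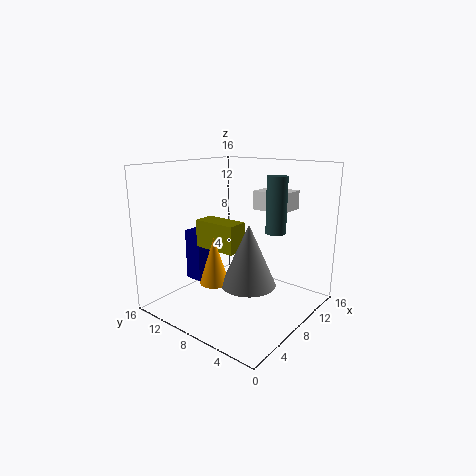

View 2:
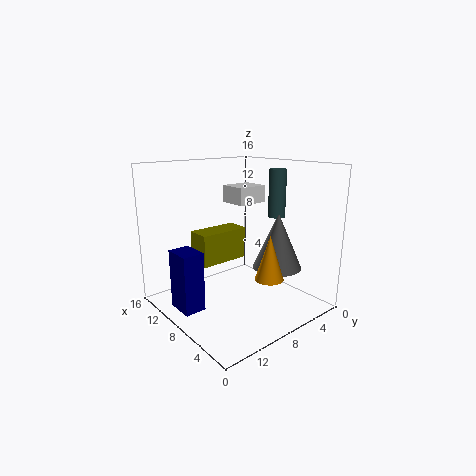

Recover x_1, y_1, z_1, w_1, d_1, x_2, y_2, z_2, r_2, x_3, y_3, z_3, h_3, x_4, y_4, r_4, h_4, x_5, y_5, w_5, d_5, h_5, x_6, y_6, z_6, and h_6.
x_1 = 9
y_1 = 3
z_1 = 11.25
w_1 = 3.25
d_1 = 3.75
x_2 = 3.5
y_2 = 7.5
z_2 = 4.5
r_2 = 1.5
x_3 = 6.75
y_3 = 8
z_3 = 6.25
h_3 = 3.25
x_4 = 5.25
y_4 = 4.5
r_4 = 2.75
h_4 = 6.25
x_5 = 7
y_5 = 13.25
w_5 = 3
d_5 = 2.25
h_5 = 6.25
x_6 = 7.25
y_6 = 2.75
z_6 = 9.75
h_6 = 5.5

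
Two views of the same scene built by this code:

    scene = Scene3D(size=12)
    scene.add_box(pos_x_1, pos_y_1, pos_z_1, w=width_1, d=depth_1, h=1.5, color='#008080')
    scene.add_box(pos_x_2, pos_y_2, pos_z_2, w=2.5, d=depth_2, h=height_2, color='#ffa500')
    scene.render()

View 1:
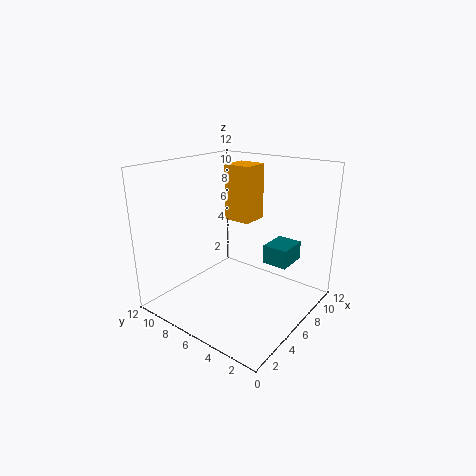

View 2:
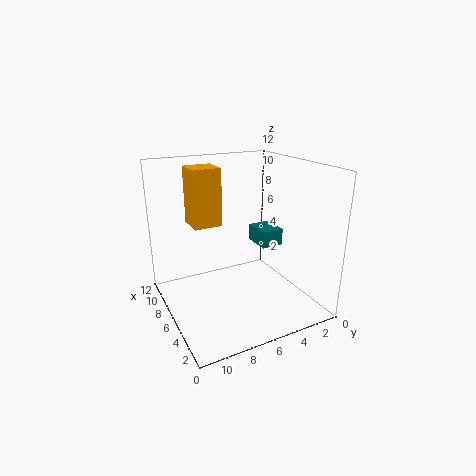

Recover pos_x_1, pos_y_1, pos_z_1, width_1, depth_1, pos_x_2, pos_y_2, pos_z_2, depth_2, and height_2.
pos_x_1 = 6, pos_y_1 = 1.5, pos_z_1 = 4.5, width_1 = 2.5, depth_1 = 2, pos_x_2 = 8, pos_y_2 = 6.5, pos_z_2 = 6.5, depth_2 = 2.5, height_2 = 5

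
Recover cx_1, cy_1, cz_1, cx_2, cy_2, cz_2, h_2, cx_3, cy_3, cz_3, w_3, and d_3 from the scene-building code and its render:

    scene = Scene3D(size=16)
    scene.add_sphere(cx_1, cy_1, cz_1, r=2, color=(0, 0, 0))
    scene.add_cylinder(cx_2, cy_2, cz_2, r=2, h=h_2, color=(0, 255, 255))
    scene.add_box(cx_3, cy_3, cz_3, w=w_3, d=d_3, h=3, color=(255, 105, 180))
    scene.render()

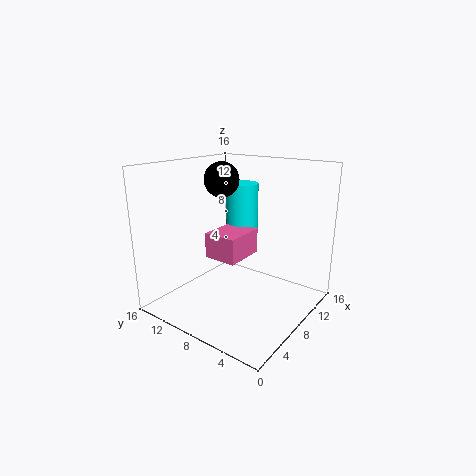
cx_1 = 9, cy_1 = 11, cz_1 = 14, cx_2 = 13, cy_2 = 11, cz_2 = 6, h_2 = 7, cx_3 = 7, cy_3 = 8, cz_3 = 5, w_3 = 5, d_3 = 4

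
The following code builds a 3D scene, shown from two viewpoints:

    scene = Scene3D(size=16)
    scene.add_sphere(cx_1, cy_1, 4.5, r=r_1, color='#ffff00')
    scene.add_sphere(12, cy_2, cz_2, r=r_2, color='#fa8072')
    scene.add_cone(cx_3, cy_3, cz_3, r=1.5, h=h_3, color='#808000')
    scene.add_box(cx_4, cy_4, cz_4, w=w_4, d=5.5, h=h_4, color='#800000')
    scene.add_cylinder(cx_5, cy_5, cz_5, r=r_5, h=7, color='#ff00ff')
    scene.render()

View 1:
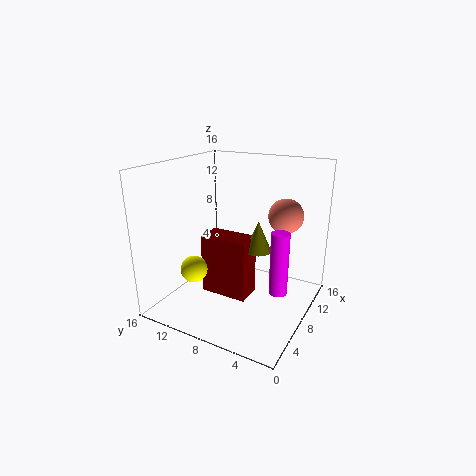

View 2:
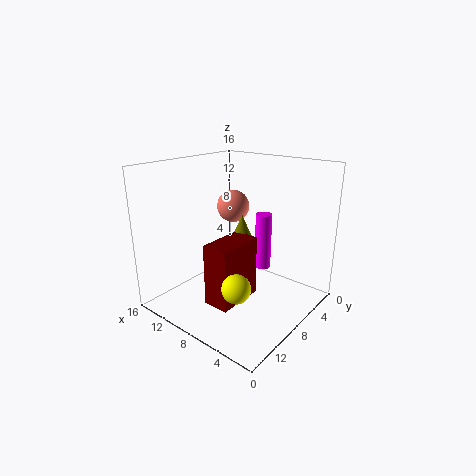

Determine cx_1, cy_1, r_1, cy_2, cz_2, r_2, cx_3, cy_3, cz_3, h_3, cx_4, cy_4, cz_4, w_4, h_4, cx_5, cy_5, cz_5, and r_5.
cx_1 = 5
cy_1 = 12
r_1 = 1.5
cy_2 = 4
cz_2 = 10
r_2 = 2
cx_3 = 9
cy_3 = 6
cz_3 = 6.5
h_3 = 3.5
cx_4 = 6.5
cy_4 = 6.5
cz_4 = 1
w_4 = 3
h_4 = 7
cx_5 = 8
cy_5 = 3
cz_5 = 2.5
r_5 = 1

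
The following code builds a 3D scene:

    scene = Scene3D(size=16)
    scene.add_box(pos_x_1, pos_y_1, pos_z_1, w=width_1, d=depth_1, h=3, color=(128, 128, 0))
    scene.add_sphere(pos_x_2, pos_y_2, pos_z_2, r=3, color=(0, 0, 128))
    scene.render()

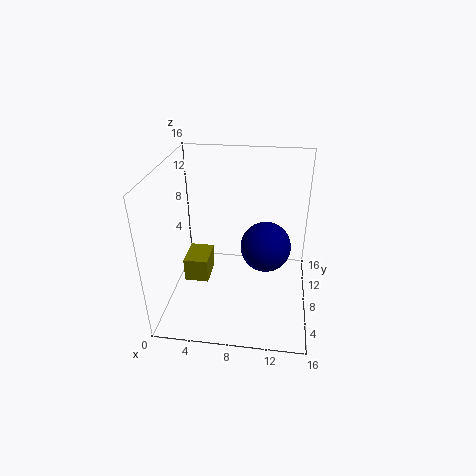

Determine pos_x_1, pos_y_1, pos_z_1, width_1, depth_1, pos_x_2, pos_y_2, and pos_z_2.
pos_x_1 = 1
pos_y_1 = 9
pos_z_1 = 0.5
width_1 = 3
depth_1 = 4
pos_x_2 = 11
pos_y_2 = 10.5
pos_z_2 = 5.5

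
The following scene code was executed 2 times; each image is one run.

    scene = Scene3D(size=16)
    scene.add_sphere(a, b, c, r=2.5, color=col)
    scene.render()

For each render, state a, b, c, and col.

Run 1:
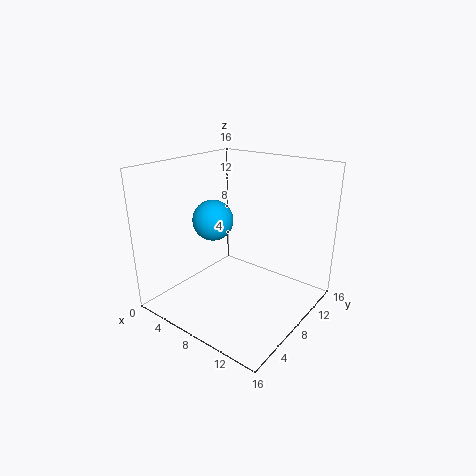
a = 3
b = 9.5
c = 8.5
col = 'deepskyblue'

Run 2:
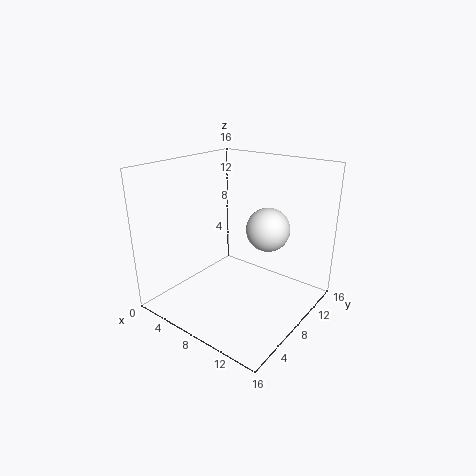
a = 10
b = 11
c = 8.5
col = 'white'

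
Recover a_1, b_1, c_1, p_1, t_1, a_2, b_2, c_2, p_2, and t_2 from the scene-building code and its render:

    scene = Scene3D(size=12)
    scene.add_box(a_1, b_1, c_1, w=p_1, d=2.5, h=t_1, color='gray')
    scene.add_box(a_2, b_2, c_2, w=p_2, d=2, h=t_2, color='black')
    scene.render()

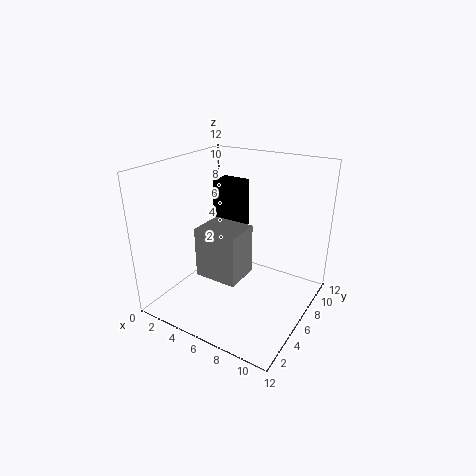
a_1 = 6; b_1 = 0.5; c_1 = 5.5; p_1 = 3; t_1 = 3.5; a_2 = 2.5; b_2 = 7.5; c_2 = 5; p_2 = 2.5; t_2 = 5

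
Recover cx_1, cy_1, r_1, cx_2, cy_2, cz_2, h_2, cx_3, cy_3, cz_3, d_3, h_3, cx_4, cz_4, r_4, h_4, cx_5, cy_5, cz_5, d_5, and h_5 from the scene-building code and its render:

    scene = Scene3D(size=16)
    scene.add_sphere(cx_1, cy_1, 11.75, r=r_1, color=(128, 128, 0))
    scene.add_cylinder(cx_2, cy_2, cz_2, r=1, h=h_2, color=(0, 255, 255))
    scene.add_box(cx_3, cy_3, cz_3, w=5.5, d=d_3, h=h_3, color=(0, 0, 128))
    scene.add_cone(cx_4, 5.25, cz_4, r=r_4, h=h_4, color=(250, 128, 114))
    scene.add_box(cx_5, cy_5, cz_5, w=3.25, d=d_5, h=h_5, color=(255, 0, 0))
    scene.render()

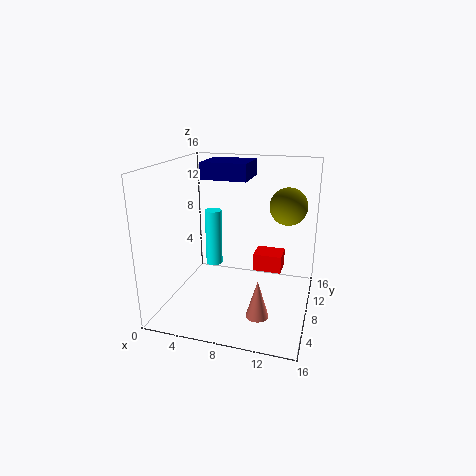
cx_1 = 13.25
cy_1 = 9
r_1 = 2
cx_2 = 4.25
cy_2 = 10.25
cz_2 = 3.5
h_2 = 6.75
cx_3 = 2.75
cy_3 = 10.25
cz_3 = 13.75
d_3 = 5
h_3 = 2
cx_4 = 11
cz_4 = 0.25
r_4 = 1.25
h_4 = 4.25
cx_5 = 9.5
cy_5 = 9
cz_5 = 3.75
d_5 = 2.75
h_5 = 2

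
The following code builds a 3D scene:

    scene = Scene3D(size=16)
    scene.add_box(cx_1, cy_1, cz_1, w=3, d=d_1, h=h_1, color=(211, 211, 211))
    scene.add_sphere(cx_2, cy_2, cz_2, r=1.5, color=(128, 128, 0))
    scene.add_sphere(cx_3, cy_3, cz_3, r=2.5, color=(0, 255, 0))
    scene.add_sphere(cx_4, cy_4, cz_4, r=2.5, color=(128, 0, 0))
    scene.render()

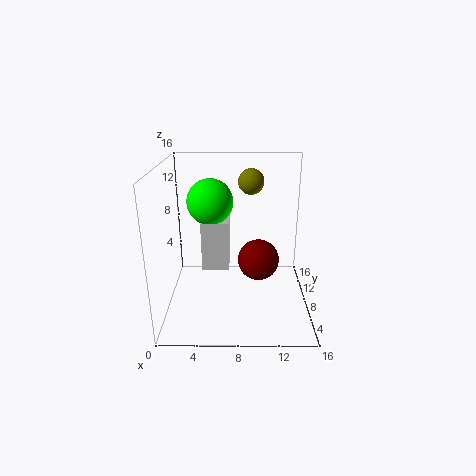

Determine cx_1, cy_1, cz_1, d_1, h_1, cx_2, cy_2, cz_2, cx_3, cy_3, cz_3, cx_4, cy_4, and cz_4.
cx_1 = 4; cy_1 = 7; cz_1 = 4.5; d_1 = 5; h_1 = 5.5; cx_2 = 9.5; cy_2 = 11.5; cz_2 = 13.5; cx_3 = 5; cy_3 = 8.5; cz_3 = 12; cx_4 = 10.5; cy_4 = 10.5; cz_4 = 4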